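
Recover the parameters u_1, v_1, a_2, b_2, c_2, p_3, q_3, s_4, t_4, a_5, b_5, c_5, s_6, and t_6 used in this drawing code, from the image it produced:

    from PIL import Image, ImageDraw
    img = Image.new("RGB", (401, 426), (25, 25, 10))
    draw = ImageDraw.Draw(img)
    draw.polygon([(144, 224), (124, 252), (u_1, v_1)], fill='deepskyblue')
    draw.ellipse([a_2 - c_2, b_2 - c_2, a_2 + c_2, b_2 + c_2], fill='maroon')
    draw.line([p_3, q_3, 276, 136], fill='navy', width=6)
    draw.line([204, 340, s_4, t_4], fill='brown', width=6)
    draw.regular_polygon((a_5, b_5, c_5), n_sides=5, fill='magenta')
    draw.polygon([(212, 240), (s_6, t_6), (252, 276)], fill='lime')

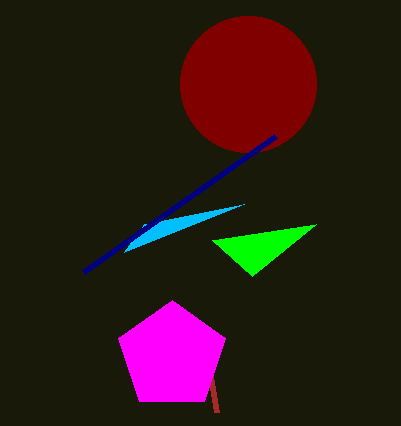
u_1 = 244
v_1 = 204
a_2 = 248
b_2 = 84
c_2 = 68
p_3 = 84
q_3 = 272
s_4 = 216
t_4 = 412
a_5 = 172
b_5 = 356
c_5 = 56
s_6 = 316
t_6 = 224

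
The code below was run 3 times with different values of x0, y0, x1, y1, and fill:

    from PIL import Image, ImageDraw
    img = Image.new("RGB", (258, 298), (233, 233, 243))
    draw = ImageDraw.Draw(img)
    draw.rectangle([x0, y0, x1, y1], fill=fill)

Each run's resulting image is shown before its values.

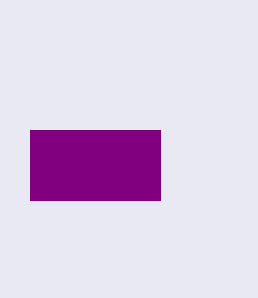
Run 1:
x0 = 30
y0 = 130
x1 = 160
y1 = 200
fill = 'purple'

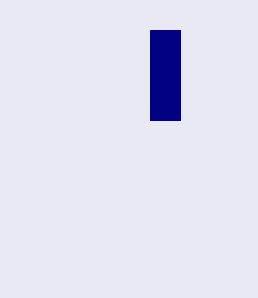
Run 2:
x0 = 150, y0 = 30, x1 = 180, y1 = 120, fill = 'navy'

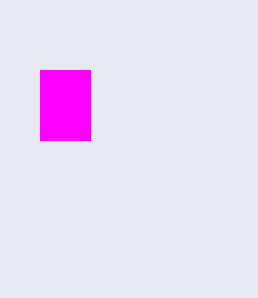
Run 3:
x0 = 40; y0 = 70; x1 = 90; y1 = 140; fill = 'magenta'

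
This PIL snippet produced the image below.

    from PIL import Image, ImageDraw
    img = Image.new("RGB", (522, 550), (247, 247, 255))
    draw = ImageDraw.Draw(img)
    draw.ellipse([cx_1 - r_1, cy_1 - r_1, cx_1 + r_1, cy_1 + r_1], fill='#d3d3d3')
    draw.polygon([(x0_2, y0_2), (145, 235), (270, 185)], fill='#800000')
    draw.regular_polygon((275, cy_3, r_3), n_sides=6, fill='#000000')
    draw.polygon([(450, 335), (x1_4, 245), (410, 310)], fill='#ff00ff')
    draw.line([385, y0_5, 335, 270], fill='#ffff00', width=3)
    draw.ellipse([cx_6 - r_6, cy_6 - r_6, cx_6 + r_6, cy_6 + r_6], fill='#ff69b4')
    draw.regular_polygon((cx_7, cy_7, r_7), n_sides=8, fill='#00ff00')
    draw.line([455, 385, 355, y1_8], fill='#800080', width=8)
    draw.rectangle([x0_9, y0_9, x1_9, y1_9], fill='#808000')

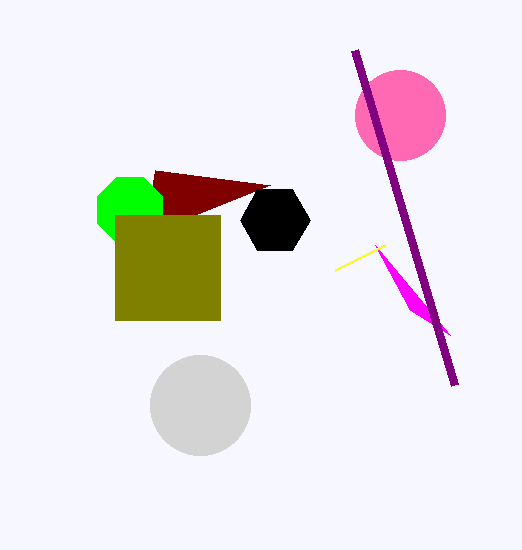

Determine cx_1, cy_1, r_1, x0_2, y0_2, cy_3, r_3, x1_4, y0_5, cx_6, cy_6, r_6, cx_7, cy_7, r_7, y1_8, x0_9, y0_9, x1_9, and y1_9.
cx_1 = 200
cy_1 = 405
r_1 = 50
x0_2 = 155
y0_2 = 170
cy_3 = 220
r_3 = 35
x1_4 = 375
y0_5 = 245
cx_6 = 400
cy_6 = 115
r_6 = 45
cx_7 = 130
cy_7 = 210
r_7 = 35
y1_8 = 50
x0_9 = 115
y0_9 = 215
x1_9 = 220
y1_9 = 320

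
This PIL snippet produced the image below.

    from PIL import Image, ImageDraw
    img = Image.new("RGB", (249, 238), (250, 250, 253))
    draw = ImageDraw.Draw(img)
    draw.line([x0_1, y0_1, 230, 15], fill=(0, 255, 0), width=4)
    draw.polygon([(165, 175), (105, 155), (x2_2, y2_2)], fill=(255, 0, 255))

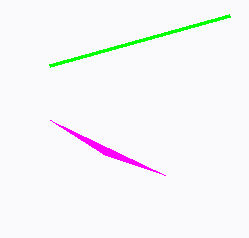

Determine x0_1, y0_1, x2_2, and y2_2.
x0_1 = 50; y0_1 = 65; x2_2 = 50; y2_2 = 120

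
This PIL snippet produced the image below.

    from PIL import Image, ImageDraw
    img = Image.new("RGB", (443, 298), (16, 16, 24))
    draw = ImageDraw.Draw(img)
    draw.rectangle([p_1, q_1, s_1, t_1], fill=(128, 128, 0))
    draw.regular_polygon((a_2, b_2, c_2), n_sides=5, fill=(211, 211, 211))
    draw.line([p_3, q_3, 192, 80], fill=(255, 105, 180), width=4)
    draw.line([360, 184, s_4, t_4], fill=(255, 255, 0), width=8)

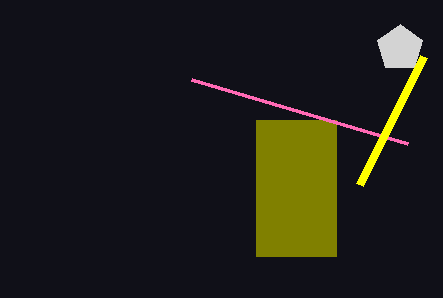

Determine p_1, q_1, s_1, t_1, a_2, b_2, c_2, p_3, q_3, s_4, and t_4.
p_1 = 256; q_1 = 120; s_1 = 336; t_1 = 256; a_2 = 400; b_2 = 48; c_2 = 24; p_3 = 408; q_3 = 144; s_4 = 424; t_4 = 56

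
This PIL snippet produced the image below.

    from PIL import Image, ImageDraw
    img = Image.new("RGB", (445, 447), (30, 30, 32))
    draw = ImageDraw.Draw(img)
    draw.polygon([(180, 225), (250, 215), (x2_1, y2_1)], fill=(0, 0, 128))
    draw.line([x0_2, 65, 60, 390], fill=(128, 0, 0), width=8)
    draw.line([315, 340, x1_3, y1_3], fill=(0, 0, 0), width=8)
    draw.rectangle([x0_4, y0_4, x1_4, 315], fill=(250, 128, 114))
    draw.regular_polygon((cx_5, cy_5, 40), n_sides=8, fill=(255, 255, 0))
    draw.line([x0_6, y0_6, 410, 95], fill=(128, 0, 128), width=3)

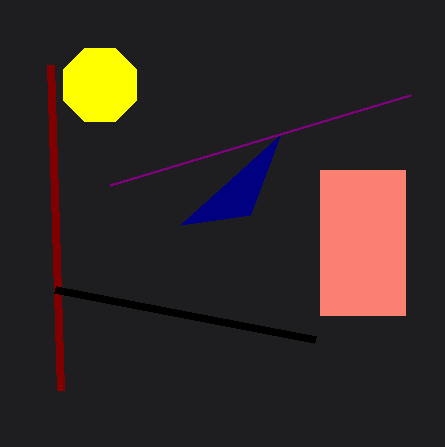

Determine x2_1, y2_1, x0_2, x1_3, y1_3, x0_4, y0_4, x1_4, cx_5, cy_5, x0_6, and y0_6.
x2_1 = 280
y2_1 = 135
x0_2 = 50
x1_3 = 55
y1_3 = 290
x0_4 = 320
y0_4 = 170
x1_4 = 405
cx_5 = 100
cy_5 = 85
x0_6 = 110
y0_6 = 185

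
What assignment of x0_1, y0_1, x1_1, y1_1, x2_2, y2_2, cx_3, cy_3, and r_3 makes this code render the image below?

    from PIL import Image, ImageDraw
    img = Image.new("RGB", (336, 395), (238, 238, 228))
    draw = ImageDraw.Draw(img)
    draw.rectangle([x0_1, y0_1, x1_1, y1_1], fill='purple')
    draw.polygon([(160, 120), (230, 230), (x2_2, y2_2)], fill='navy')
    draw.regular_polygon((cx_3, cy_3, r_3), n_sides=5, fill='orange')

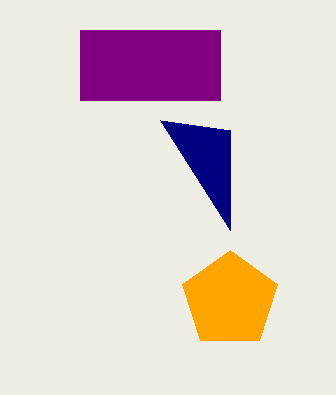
x0_1 = 80
y0_1 = 30
x1_1 = 220
y1_1 = 100
x2_2 = 230
y2_2 = 130
cx_3 = 230
cy_3 = 300
r_3 = 50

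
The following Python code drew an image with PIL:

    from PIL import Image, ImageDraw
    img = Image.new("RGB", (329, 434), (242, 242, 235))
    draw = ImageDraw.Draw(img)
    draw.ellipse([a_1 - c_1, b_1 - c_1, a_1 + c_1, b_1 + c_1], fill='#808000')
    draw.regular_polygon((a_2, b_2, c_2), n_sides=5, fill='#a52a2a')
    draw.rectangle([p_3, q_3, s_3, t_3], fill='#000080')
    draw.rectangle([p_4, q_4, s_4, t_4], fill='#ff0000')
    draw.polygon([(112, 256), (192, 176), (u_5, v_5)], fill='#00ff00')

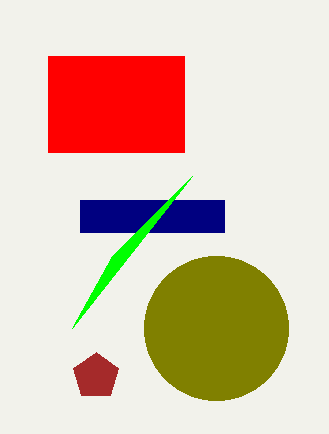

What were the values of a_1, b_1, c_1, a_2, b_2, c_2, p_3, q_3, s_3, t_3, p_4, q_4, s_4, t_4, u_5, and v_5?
a_1 = 216, b_1 = 328, c_1 = 72, a_2 = 96, b_2 = 376, c_2 = 24, p_3 = 80, q_3 = 200, s_3 = 224, t_3 = 232, p_4 = 48, q_4 = 56, s_4 = 184, t_4 = 152, u_5 = 72, v_5 = 328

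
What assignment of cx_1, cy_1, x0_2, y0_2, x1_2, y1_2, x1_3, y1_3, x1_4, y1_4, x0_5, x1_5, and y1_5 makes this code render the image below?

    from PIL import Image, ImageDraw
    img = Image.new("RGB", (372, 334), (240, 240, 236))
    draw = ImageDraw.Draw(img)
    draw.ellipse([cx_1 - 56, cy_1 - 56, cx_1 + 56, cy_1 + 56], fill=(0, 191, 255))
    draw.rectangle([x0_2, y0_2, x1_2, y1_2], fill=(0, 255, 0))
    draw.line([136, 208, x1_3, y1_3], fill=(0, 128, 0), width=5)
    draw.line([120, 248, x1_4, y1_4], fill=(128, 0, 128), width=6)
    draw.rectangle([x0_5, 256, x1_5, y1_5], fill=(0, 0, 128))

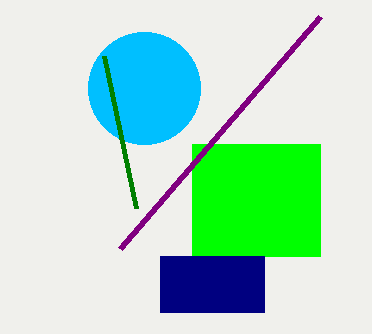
cx_1 = 144
cy_1 = 88
x0_2 = 192
y0_2 = 144
x1_2 = 320
y1_2 = 256
x1_3 = 104
y1_3 = 56
x1_4 = 320
y1_4 = 16
x0_5 = 160
x1_5 = 264
y1_5 = 312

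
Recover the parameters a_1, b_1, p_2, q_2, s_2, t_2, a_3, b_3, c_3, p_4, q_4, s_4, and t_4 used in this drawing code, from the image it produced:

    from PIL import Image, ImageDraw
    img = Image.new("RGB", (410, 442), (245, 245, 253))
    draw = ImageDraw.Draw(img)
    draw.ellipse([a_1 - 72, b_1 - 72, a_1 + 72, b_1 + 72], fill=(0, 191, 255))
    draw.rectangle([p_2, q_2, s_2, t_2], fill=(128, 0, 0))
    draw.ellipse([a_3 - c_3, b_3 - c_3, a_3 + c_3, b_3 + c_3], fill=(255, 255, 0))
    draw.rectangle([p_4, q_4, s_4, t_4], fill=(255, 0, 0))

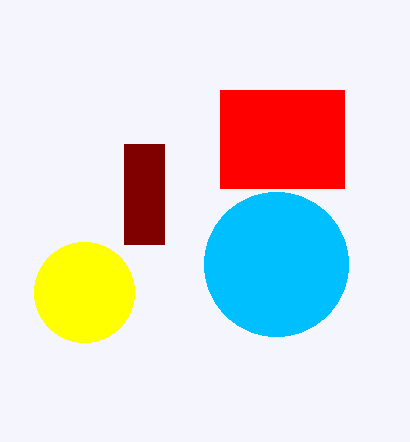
a_1 = 276, b_1 = 264, p_2 = 124, q_2 = 144, s_2 = 164, t_2 = 244, a_3 = 84, b_3 = 292, c_3 = 50, p_4 = 220, q_4 = 90, s_4 = 344, t_4 = 188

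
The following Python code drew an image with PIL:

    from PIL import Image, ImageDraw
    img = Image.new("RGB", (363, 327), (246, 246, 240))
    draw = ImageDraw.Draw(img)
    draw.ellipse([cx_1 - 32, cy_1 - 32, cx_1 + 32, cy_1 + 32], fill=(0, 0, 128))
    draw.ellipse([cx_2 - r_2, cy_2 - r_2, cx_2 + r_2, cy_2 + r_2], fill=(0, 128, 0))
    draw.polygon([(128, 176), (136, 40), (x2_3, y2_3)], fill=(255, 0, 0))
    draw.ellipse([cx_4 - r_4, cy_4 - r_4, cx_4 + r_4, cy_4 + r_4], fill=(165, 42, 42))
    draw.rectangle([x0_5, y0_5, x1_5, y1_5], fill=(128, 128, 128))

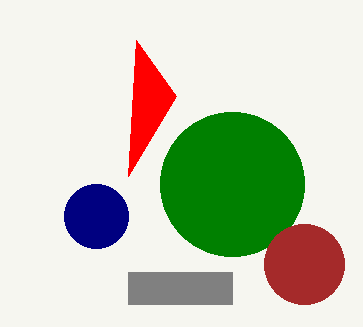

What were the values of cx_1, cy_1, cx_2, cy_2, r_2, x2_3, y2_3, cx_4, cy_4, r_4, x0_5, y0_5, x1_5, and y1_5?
cx_1 = 96; cy_1 = 216; cx_2 = 232; cy_2 = 184; r_2 = 72; x2_3 = 176; y2_3 = 96; cx_4 = 304; cy_4 = 264; r_4 = 40; x0_5 = 128; y0_5 = 272; x1_5 = 232; y1_5 = 304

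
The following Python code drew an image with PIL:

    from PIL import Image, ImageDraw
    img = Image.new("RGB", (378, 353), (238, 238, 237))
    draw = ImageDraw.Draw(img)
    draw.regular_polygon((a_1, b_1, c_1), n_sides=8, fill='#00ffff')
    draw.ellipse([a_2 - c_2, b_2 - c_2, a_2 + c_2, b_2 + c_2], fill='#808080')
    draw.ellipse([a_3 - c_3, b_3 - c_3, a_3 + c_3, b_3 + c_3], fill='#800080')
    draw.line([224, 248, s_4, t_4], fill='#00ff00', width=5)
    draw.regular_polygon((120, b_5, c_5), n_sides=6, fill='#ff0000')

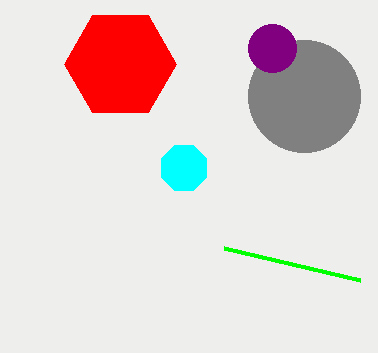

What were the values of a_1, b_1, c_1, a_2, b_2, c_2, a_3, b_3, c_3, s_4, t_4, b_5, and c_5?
a_1 = 184
b_1 = 168
c_1 = 24
a_2 = 304
b_2 = 96
c_2 = 56
a_3 = 272
b_3 = 48
c_3 = 24
s_4 = 360
t_4 = 280
b_5 = 64
c_5 = 56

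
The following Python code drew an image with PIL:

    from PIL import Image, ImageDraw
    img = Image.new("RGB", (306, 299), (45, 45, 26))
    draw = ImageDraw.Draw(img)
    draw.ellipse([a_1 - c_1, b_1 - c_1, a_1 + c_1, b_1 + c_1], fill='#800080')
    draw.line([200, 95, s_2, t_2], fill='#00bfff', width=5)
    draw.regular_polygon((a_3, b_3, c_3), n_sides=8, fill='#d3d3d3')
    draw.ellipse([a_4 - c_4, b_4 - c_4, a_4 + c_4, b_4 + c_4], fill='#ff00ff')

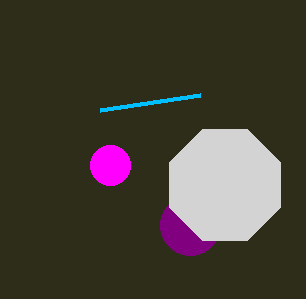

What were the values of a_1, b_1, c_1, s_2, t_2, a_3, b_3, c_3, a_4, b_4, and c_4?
a_1 = 190; b_1 = 225; c_1 = 30; s_2 = 100; t_2 = 110; a_3 = 225; b_3 = 185; c_3 = 60; a_4 = 110; b_4 = 165; c_4 = 20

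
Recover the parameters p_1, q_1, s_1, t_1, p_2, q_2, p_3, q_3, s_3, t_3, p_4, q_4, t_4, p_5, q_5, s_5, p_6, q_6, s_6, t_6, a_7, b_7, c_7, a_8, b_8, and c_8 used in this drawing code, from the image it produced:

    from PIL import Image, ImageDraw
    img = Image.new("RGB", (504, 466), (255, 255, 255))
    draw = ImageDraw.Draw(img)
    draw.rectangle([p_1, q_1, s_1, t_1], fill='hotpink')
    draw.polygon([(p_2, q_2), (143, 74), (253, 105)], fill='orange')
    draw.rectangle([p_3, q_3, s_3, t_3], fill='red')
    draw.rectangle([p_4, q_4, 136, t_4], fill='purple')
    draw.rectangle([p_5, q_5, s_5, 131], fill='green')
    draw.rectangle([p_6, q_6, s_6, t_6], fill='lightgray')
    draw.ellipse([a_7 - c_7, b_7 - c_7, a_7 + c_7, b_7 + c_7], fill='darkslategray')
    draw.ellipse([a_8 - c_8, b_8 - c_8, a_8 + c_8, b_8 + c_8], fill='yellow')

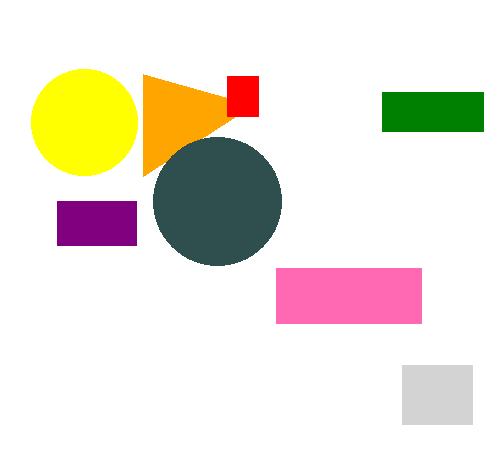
p_1 = 276, q_1 = 268, s_1 = 421, t_1 = 323, p_2 = 143, q_2 = 176, p_3 = 227, q_3 = 76, s_3 = 258, t_3 = 116, p_4 = 57, q_4 = 201, t_4 = 245, p_5 = 382, q_5 = 92, s_5 = 483, p_6 = 402, q_6 = 365, s_6 = 472, t_6 = 424, a_7 = 217, b_7 = 201, c_7 = 64, a_8 = 84, b_8 = 122, c_8 = 53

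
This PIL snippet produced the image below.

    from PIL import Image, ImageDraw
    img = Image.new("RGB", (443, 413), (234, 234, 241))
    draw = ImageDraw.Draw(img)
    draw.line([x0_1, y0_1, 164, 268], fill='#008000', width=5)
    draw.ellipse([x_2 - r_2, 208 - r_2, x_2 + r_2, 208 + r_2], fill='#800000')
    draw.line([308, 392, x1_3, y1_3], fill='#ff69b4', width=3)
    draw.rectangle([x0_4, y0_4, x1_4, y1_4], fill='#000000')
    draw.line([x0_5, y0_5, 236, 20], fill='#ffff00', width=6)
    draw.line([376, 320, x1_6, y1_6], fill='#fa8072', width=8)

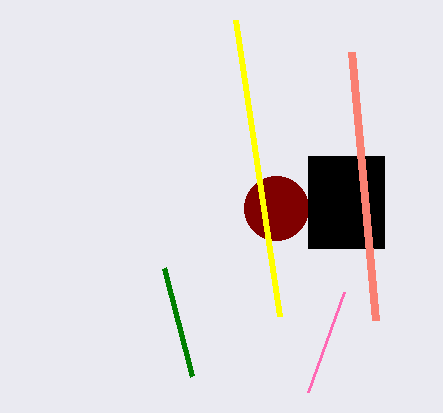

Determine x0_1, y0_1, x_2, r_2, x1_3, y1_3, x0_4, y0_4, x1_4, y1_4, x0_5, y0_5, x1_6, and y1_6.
x0_1 = 192, y0_1 = 376, x_2 = 276, r_2 = 32, x1_3 = 344, y1_3 = 292, x0_4 = 308, y0_4 = 156, x1_4 = 384, y1_4 = 248, x0_5 = 280, y0_5 = 316, x1_6 = 352, y1_6 = 52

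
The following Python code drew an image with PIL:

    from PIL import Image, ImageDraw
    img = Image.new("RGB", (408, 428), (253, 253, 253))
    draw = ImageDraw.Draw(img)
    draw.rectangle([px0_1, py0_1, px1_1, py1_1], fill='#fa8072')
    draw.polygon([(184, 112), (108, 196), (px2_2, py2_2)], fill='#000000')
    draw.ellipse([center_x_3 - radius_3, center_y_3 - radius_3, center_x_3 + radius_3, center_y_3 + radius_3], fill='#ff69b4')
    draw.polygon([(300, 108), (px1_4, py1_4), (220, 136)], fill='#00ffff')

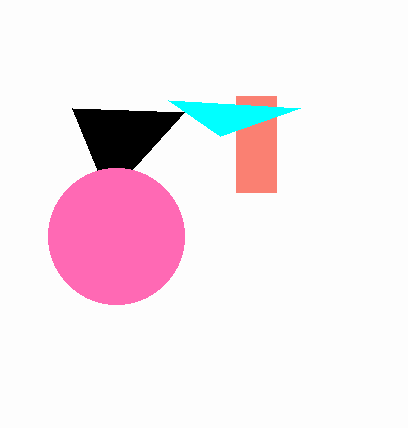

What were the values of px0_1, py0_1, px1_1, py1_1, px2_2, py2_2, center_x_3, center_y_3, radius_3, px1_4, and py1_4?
px0_1 = 236, py0_1 = 96, px1_1 = 276, py1_1 = 192, px2_2 = 72, py2_2 = 108, center_x_3 = 116, center_y_3 = 236, radius_3 = 68, px1_4 = 168, py1_4 = 100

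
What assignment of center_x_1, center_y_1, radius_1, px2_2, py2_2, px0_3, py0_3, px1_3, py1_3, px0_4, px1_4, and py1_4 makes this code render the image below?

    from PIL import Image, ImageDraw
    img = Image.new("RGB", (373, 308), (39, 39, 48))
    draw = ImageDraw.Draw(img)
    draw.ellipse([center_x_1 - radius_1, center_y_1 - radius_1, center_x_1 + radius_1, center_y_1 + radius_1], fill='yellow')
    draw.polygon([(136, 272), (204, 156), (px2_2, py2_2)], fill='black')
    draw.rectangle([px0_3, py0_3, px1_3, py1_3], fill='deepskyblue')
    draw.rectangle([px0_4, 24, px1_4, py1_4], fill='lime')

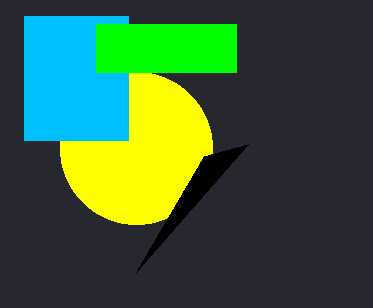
center_x_1 = 136, center_y_1 = 148, radius_1 = 76, px2_2 = 248, py2_2 = 144, px0_3 = 24, py0_3 = 16, px1_3 = 128, py1_3 = 140, px0_4 = 96, px1_4 = 236, py1_4 = 72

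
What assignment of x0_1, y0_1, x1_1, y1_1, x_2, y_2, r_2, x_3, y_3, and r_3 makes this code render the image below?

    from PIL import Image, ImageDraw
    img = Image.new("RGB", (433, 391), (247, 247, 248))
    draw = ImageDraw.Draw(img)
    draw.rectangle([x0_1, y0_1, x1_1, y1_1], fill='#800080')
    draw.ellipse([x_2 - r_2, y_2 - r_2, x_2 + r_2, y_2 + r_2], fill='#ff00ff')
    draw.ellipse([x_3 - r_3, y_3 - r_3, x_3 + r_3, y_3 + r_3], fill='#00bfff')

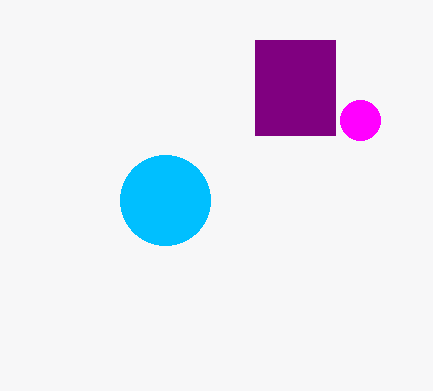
x0_1 = 255, y0_1 = 40, x1_1 = 335, y1_1 = 135, x_2 = 360, y_2 = 120, r_2 = 20, x_3 = 165, y_3 = 200, r_3 = 45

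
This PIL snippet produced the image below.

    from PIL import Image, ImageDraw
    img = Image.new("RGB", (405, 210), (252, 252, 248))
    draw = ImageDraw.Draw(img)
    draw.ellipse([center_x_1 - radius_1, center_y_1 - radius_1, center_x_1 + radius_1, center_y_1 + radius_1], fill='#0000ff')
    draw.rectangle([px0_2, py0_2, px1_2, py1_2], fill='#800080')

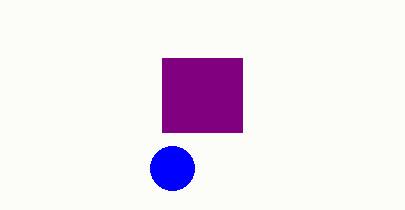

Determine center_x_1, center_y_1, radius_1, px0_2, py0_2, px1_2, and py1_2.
center_x_1 = 172
center_y_1 = 168
radius_1 = 22
px0_2 = 162
py0_2 = 58
px1_2 = 242
py1_2 = 132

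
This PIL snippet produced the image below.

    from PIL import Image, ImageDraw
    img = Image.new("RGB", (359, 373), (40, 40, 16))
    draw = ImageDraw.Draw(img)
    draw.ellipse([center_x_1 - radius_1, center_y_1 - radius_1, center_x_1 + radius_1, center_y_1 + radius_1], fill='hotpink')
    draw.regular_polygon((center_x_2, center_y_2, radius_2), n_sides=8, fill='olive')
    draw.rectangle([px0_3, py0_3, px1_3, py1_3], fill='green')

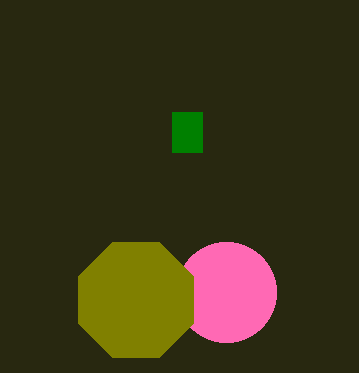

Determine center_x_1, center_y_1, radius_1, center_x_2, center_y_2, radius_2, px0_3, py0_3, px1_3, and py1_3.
center_x_1 = 226, center_y_1 = 292, radius_1 = 50, center_x_2 = 136, center_y_2 = 300, radius_2 = 62, px0_3 = 172, py0_3 = 112, px1_3 = 202, py1_3 = 152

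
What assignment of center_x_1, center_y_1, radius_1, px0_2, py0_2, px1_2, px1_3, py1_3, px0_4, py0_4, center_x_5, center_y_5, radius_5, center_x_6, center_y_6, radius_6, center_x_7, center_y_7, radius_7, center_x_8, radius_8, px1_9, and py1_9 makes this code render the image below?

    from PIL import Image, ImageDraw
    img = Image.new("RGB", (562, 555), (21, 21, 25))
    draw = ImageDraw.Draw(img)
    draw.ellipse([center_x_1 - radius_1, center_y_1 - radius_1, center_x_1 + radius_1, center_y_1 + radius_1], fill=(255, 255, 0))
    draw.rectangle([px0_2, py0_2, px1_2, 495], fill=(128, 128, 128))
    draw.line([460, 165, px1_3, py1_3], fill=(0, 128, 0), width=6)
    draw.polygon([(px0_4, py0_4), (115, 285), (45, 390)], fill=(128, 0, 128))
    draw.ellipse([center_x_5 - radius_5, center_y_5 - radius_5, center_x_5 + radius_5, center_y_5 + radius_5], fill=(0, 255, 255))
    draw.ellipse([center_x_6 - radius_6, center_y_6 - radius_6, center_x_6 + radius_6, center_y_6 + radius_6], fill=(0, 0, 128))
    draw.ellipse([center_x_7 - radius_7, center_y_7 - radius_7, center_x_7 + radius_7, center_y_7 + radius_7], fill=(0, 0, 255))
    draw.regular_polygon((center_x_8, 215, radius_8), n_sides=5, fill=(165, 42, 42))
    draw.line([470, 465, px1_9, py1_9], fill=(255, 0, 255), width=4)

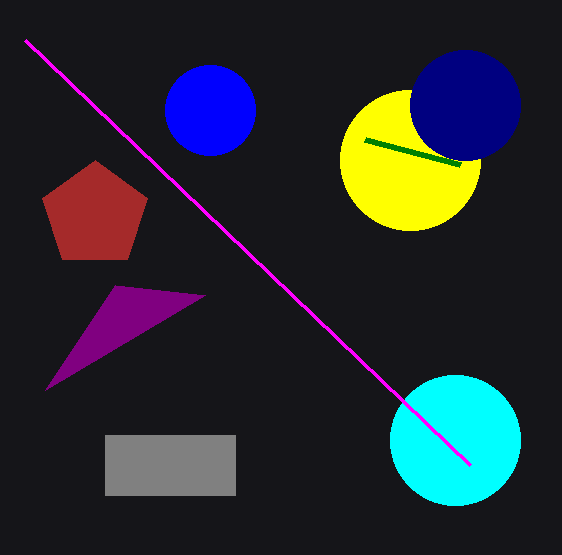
center_x_1 = 410
center_y_1 = 160
radius_1 = 70
px0_2 = 105
py0_2 = 435
px1_2 = 235
px1_3 = 365
py1_3 = 140
px0_4 = 205
py0_4 = 295
center_x_5 = 455
center_y_5 = 440
radius_5 = 65
center_x_6 = 465
center_y_6 = 105
radius_6 = 55
center_x_7 = 210
center_y_7 = 110
radius_7 = 45
center_x_8 = 95
radius_8 = 55
px1_9 = 25
py1_9 = 40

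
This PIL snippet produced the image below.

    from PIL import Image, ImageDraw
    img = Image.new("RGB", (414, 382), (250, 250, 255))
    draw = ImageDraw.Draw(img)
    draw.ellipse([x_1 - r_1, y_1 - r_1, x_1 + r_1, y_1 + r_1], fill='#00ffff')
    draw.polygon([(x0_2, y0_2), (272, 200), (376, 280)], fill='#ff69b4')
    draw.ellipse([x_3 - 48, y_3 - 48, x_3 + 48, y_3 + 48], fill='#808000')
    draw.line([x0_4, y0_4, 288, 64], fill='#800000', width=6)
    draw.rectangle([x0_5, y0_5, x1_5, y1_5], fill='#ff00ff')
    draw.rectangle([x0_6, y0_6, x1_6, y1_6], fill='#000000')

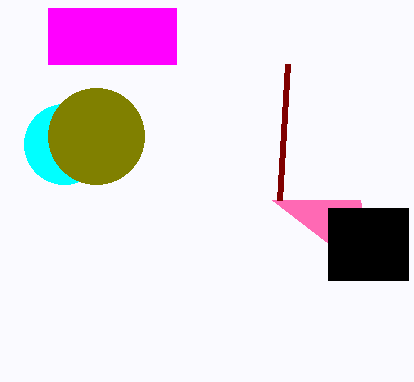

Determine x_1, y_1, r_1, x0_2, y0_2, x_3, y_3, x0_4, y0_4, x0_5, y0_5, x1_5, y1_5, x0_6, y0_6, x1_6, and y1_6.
x_1 = 64; y_1 = 144; r_1 = 40; x0_2 = 360; y0_2 = 200; x_3 = 96; y_3 = 136; x0_4 = 280; y0_4 = 200; x0_5 = 48; y0_5 = 8; x1_5 = 176; y1_5 = 64; x0_6 = 328; y0_6 = 208; x1_6 = 408; y1_6 = 280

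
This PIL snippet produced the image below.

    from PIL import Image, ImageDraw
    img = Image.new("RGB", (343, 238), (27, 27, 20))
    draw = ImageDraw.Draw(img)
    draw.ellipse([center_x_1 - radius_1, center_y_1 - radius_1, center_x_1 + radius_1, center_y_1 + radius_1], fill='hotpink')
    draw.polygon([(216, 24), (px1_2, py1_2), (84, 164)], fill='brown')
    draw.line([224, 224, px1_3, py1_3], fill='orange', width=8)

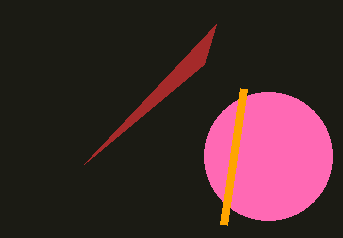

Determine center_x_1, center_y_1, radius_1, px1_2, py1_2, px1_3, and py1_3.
center_x_1 = 268; center_y_1 = 156; radius_1 = 64; px1_2 = 204; py1_2 = 64; px1_3 = 244; py1_3 = 88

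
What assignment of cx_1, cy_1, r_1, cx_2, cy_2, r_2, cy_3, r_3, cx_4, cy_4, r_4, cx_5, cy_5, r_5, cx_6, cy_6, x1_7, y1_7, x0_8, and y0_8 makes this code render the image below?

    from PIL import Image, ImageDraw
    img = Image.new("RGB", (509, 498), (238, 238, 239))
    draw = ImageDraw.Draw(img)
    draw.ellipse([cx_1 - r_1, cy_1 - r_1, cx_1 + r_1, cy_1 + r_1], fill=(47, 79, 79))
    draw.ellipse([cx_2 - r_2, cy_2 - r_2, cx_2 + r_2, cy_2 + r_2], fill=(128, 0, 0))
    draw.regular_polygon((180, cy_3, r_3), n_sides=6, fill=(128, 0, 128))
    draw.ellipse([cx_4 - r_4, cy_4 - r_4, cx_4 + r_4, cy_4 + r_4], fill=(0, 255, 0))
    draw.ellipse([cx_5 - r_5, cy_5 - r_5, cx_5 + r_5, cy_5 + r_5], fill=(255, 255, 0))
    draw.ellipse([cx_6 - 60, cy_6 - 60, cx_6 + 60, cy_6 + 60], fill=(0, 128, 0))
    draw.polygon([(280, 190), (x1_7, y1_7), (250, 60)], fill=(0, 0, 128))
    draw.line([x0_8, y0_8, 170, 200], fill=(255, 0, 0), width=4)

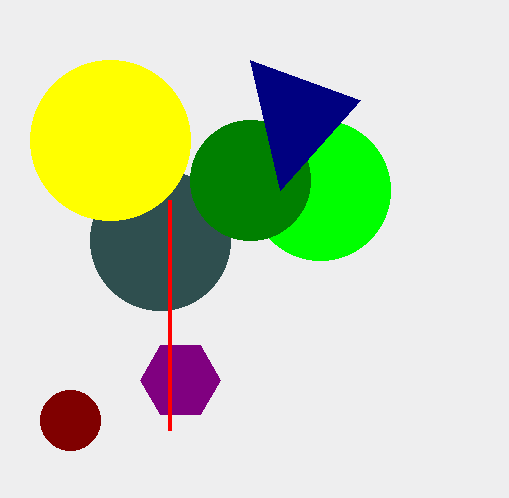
cx_1 = 160
cy_1 = 240
r_1 = 70
cx_2 = 70
cy_2 = 420
r_2 = 30
cy_3 = 380
r_3 = 40
cx_4 = 320
cy_4 = 190
r_4 = 70
cx_5 = 110
cy_5 = 140
r_5 = 80
cx_6 = 250
cy_6 = 180
x1_7 = 360
y1_7 = 100
x0_8 = 170
y0_8 = 430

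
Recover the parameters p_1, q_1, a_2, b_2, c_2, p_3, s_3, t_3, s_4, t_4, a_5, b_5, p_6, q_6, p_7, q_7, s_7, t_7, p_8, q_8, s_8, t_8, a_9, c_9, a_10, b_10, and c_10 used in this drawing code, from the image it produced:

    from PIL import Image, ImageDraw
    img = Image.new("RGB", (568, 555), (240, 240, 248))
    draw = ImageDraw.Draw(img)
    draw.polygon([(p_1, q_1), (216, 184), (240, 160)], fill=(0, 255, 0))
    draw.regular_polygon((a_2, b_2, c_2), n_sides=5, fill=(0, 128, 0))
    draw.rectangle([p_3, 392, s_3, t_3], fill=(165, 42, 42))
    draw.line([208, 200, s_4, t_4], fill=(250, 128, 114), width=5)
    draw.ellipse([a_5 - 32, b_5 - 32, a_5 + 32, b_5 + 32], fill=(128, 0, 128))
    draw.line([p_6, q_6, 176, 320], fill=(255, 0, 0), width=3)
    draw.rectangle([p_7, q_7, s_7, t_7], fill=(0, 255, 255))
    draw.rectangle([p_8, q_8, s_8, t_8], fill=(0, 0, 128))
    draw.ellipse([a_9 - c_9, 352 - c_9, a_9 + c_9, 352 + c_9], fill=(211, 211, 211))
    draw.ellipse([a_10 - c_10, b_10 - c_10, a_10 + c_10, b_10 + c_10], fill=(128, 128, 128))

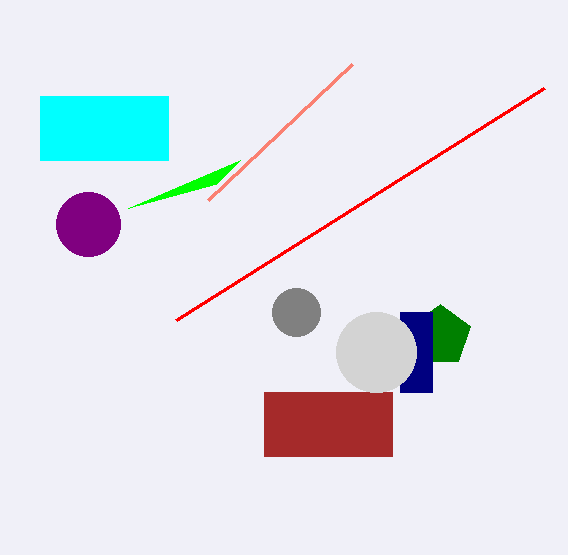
p_1 = 128
q_1 = 208
a_2 = 440
b_2 = 336
c_2 = 32
p_3 = 264
s_3 = 392
t_3 = 456
s_4 = 352
t_4 = 64
a_5 = 88
b_5 = 224
p_6 = 544
q_6 = 88
p_7 = 40
q_7 = 96
s_7 = 168
t_7 = 160
p_8 = 400
q_8 = 312
s_8 = 432
t_8 = 392
a_9 = 376
c_9 = 40
a_10 = 296
b_10 = 312
c_10 = 24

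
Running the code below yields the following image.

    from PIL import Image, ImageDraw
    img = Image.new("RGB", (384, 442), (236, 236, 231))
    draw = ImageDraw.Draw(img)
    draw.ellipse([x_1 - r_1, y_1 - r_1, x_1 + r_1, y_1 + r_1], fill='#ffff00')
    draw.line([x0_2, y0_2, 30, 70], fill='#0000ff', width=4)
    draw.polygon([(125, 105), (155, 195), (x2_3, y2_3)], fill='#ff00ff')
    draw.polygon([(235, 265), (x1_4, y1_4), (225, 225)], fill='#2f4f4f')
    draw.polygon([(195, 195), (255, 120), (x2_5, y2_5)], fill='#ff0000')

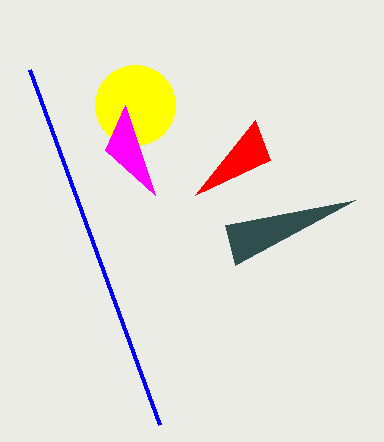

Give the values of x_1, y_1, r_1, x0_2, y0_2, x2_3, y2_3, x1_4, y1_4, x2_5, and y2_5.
x_1 = 135, y_1 = 105, r_1 = 40, x0_2 = 160, y0_2 = 425, x2_3 = 105, y2_3 = 150, x1_4 = 355, y1_4 = 200, x2_5 = 270, y2_5 = 160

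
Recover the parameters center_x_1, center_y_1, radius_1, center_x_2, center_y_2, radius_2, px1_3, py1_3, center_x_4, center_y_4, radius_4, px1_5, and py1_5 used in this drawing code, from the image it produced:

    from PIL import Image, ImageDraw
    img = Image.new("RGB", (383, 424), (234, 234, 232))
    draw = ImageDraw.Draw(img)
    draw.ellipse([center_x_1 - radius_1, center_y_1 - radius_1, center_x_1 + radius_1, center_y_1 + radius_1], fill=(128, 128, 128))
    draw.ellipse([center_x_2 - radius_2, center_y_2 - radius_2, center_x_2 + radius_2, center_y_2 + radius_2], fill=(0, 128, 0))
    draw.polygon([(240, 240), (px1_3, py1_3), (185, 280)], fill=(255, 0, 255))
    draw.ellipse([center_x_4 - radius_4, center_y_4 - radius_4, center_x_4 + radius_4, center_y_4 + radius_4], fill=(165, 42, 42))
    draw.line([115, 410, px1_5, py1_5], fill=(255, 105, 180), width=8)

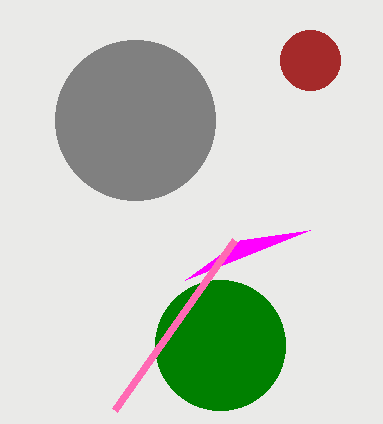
center_x_1 = 135
center_y_1 = 120
radius_1 = 80
center_x_2 = 220
center_y_2 = 345
radius_2 = 65
px1_3 = 310
py1_3 = 230
center_x_4 = 310
center_y_4 = 60
radius_4 = 30
px1_5 = 235
py1_5 = 240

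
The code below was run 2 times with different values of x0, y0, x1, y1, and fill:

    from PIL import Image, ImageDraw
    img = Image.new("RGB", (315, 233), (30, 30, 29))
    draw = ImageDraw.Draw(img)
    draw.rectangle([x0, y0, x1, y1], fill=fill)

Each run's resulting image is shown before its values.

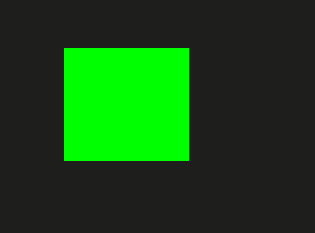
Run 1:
x0 = 64
y0 = 48
x1 = 188
y1 = 160
fill = 'lime'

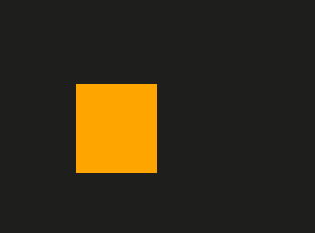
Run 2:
x0 = 76; y0 = 84; x1 = 156; y1 = 172; fill = 'orange'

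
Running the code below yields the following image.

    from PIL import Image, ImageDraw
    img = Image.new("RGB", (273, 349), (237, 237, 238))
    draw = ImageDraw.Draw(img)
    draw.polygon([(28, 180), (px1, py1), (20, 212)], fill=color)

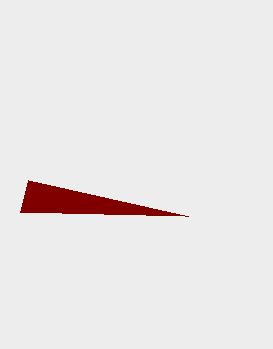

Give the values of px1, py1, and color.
px1 = 188, py1 = 216, color = 'maroon'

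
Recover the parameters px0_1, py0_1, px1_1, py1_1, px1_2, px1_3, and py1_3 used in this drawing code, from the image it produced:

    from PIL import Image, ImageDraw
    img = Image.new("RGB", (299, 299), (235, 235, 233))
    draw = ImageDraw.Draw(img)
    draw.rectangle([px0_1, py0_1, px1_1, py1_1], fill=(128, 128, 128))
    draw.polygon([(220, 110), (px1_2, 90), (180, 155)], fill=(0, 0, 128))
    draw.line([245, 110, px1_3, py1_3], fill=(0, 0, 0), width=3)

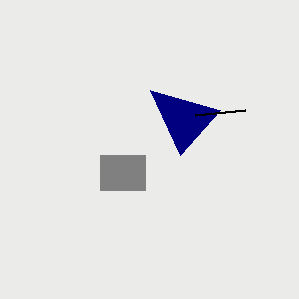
px0_1 = 100, py0_1 = 155, px1_1 = 145, py1_1 = 190, px1_2 = 150, px1_3 = 195, py1_3 = 115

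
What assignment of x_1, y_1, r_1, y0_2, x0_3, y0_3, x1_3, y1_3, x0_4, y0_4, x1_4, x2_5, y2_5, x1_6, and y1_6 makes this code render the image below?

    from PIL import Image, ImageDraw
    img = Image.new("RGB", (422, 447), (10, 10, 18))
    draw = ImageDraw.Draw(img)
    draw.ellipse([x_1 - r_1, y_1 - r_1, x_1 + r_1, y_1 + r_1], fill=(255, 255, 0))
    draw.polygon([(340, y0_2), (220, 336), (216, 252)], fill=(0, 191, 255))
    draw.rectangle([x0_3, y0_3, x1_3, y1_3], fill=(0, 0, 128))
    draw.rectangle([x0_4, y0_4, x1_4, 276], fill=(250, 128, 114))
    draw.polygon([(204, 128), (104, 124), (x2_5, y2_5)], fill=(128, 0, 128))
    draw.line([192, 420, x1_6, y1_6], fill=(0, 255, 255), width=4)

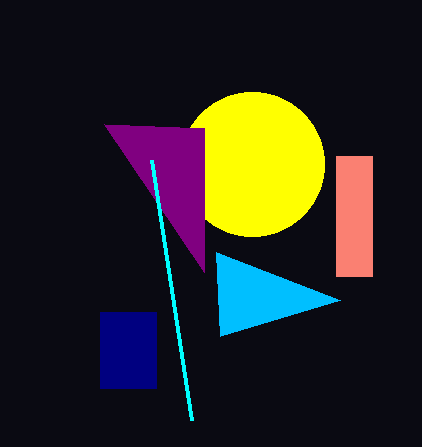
x_1 = 252, y_1 = 164, r_1 = 72, y0_2 = 300, x0_3 = 100, y0_3 = 312, x1_3 = 156, y1_3 = 388, x0_4 = 336, y0_4 = 156, x1_4 = 372, x2_5 = 204, y2_5 = 272, x1_6 = 152, y1_6 = 160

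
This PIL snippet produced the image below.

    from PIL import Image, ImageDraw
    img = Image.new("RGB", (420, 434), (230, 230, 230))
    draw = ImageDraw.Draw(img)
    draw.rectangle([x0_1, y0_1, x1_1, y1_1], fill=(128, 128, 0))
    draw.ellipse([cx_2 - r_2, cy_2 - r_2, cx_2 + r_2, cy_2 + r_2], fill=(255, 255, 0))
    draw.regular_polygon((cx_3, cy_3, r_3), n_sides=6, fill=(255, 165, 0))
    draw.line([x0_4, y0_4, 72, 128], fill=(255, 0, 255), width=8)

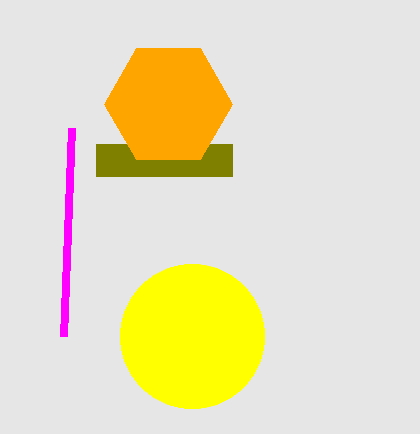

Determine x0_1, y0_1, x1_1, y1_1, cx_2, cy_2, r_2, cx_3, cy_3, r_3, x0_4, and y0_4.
x0_1 = 96, y0_1 = 144, x1_1 = 232, y1_1 = 176, cx_2 = 192, cy_2 = 336, r_2 = 72, cx_3 = 168, cy_3 = 104, r_3 = 64, x0_4 = 64, y0_4 = 336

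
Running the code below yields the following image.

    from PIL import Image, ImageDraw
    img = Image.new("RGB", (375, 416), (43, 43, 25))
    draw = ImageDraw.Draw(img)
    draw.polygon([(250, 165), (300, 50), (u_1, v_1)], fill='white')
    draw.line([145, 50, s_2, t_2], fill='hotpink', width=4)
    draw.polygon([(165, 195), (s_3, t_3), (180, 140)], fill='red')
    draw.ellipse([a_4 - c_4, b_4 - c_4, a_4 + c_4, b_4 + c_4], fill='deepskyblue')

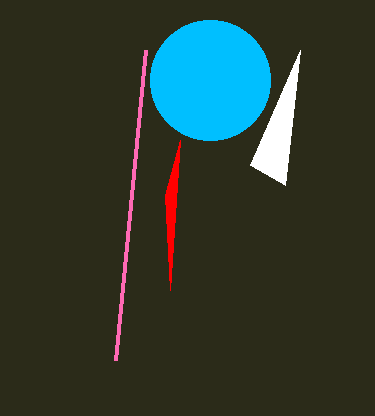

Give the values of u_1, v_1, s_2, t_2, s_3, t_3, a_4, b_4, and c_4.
u_1 = 285, v_1 = 185, s_2 = 115, t_2 = 360, s_3 = 170, t_3 = 290, a_4 = 210, b_4 = 80, c_4 = 60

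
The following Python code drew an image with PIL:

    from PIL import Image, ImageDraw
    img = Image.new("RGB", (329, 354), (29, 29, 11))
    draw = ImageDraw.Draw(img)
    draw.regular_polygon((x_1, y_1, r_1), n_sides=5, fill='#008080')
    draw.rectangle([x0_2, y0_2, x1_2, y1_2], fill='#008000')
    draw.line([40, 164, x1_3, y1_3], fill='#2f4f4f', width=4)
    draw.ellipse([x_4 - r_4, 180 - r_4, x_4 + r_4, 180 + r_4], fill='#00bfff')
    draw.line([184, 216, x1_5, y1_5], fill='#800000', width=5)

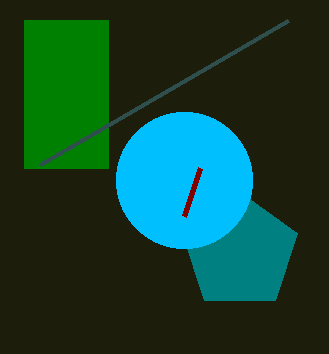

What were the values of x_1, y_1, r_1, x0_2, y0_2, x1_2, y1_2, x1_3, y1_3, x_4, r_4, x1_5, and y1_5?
x_1 = 240, y_1 = 252, r_1 = 60, x0_2 = 24, y0_2 = 20, x1_2 = 108, y1_2 = 168, x1_3 = 288, y1_3 = 20, x_4 = 184, r_4 = 68, x1_5 = 200, y1_5 = 168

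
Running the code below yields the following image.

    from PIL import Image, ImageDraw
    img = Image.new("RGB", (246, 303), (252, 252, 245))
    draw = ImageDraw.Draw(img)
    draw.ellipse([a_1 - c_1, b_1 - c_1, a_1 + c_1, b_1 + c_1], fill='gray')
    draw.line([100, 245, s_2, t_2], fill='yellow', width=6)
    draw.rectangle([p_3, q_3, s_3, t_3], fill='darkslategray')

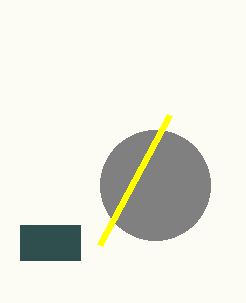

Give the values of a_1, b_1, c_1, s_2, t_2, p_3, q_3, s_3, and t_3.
a_1 = 155
b_1 = 185
c_1 = 55
s_2 = 170
t_2 = 115
p_3 = 20
q_3 = 225
s_3 = 80
t_3 = 260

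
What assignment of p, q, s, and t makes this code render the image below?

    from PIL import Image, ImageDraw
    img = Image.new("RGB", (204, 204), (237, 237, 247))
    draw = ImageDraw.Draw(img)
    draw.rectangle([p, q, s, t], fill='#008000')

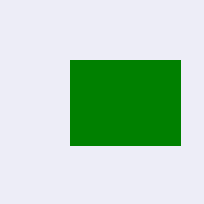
p = 70
q = 60
s = 180
t = 145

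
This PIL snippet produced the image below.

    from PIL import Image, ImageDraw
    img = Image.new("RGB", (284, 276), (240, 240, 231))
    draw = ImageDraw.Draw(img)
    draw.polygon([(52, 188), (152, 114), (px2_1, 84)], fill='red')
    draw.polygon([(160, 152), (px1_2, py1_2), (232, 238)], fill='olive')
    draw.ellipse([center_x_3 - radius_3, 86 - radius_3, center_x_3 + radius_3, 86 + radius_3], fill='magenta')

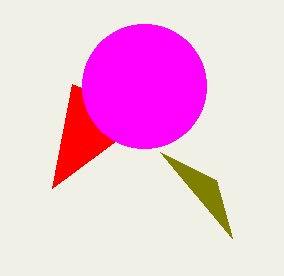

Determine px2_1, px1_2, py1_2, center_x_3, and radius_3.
px2_1 = 72; px1_2 = 216; py1_2 = 180; center_x_3 = 144; radius_3 = 62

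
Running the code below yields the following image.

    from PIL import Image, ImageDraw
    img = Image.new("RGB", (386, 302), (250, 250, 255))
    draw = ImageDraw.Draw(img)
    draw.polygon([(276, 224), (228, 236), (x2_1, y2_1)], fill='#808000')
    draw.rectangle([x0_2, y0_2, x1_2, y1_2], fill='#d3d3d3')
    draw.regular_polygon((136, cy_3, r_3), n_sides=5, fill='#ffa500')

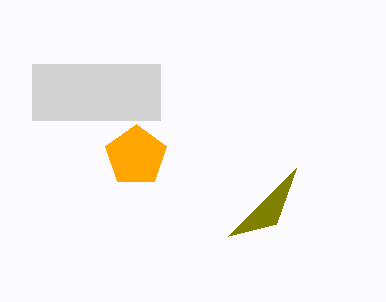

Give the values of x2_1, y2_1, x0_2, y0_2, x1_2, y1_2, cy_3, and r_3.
x2_1 = 296, y2_1 = 168, x0_2 = 32, y0_2 = 64, x1_2 = 160, y1_2 = 120, cy_3 = 156, r_3 = 32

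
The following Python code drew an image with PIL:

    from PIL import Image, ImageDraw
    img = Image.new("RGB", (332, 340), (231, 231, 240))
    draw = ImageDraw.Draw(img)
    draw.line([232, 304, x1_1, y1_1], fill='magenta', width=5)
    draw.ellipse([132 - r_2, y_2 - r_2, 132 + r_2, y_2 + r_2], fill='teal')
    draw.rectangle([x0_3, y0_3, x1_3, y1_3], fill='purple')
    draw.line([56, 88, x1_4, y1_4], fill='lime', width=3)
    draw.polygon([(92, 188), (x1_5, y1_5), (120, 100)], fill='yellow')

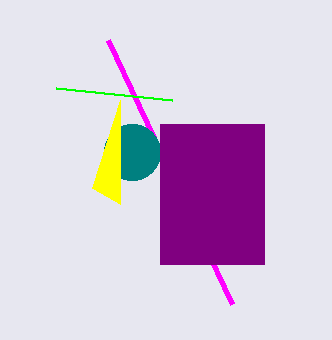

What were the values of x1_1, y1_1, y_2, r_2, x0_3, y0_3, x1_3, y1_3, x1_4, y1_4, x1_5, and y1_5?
x1_1 = 108
y1_1 = 40
y_2 = 152
r_2 = 28
x0_3 = 160
y0_3 = 124
x1_3 = 264
y1_3 = 264
x1_4 = 172
y1_4 = 100
x1_5 = 120
y1_5 = 204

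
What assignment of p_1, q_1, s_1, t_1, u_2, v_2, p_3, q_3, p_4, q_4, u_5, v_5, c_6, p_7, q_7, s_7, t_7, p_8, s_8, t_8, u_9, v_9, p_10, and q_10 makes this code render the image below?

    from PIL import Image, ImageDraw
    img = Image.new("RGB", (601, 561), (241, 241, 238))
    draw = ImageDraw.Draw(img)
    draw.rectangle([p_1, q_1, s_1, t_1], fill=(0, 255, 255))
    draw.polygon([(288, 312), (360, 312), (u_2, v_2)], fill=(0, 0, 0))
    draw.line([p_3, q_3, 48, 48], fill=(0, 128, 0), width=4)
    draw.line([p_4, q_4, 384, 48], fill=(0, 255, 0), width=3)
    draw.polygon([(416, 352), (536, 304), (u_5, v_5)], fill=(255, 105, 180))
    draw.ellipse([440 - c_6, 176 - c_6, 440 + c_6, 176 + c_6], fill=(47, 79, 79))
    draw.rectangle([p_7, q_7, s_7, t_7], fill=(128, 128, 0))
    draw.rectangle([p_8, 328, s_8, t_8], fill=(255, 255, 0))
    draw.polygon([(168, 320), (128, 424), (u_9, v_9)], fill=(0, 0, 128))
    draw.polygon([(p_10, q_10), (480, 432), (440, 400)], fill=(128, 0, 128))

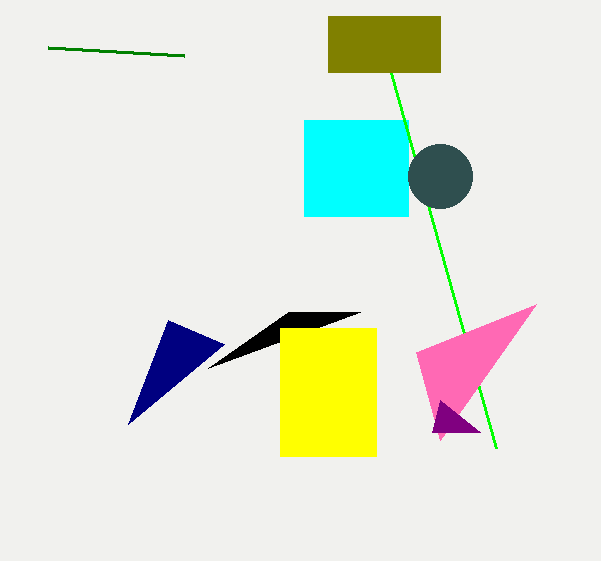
p_1 = 304
q_1 = 120
s_1 = 408
t_1 = 216
u_2 = 208
v_2 = 368
p_3 = 184
q_3 = 56
p_4 = 496
q_4 = 448
u_5 = 440
v_5 = 440
c_6 = 32
p_7 = 328
q_7 = 16
s_7 = 440
t_7 = 72
p_8 = 280
s_8 = 376
t_8 = 456
u_9 = 224
v_9 = 344
p_10 = 432
q_10 = 432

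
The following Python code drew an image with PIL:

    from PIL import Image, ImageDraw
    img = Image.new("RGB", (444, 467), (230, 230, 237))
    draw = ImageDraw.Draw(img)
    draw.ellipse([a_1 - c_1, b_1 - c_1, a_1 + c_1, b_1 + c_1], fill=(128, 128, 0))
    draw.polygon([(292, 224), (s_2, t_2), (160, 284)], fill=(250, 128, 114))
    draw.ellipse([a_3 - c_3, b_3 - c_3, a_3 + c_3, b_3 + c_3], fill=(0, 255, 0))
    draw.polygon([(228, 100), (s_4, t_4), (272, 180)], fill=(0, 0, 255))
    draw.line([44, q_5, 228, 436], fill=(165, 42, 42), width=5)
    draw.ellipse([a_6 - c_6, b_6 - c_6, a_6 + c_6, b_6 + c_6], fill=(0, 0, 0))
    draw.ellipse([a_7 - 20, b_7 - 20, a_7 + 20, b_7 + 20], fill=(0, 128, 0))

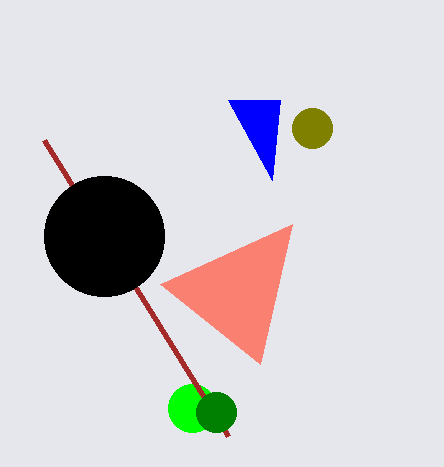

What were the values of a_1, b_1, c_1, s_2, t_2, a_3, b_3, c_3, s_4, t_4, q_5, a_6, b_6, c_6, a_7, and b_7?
a_1 = 312
b_1 = 128
c_1 = 20
s_2 = 260
t_2 = 364
a_3 = 192
b_3 = 408
c_3 = 24
s_4 = 280
t_4 = 100
q_5 = 140
a_6 = 104
b_6 = 236
c_6 = 60
a_7 = 216
b_7 = 412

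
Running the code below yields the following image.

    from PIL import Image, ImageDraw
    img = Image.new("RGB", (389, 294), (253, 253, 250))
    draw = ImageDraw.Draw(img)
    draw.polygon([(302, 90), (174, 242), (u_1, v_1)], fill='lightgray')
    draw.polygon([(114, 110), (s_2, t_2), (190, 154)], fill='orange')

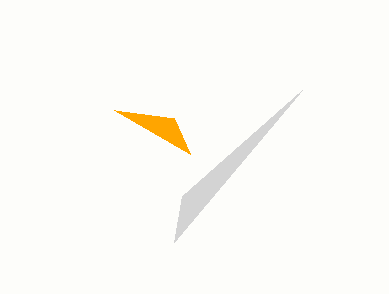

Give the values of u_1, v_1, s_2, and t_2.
u_1 = 182
v_1 = 196
s_2 = 174
t_2 = 118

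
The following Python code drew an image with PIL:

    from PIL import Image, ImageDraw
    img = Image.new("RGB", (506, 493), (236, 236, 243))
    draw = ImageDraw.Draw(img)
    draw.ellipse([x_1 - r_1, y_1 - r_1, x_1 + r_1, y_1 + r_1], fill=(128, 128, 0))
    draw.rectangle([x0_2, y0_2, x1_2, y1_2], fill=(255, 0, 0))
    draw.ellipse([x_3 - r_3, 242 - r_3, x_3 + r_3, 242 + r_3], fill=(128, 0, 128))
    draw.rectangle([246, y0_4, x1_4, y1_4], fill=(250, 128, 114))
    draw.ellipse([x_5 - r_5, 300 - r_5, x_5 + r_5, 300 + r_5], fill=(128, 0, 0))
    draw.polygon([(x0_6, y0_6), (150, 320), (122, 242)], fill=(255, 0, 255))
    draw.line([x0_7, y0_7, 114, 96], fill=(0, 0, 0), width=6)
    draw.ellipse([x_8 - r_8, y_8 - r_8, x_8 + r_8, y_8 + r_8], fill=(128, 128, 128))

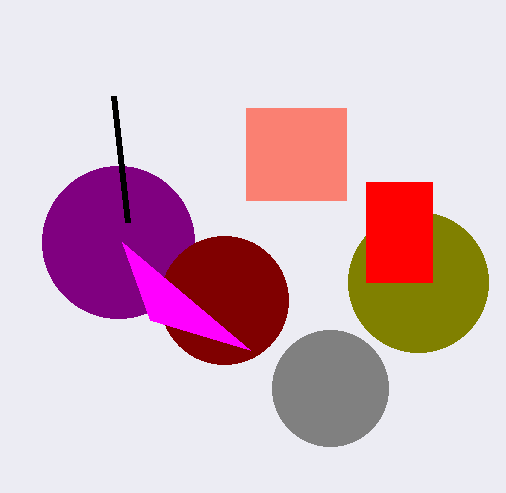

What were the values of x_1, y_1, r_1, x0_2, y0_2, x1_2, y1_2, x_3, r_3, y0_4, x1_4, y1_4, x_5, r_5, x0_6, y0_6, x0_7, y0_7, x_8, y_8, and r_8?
x_1 = 418
y_1 = 282
r_1 = 70
x0_2 = 366
y0_2 = 182
x1_2 = 432
y1_2 = 282
x_3 = 118
r_3 = 76
y0_4 = 108
x1_4 = 346
y1_4 = 200
x_5 = 224
r_5 = 64
x0_6 = 250
y0_6 = 350
x0_7 = 128
y0_7 = 222
x_8 = 330
y_8 = 388
r_8 = 58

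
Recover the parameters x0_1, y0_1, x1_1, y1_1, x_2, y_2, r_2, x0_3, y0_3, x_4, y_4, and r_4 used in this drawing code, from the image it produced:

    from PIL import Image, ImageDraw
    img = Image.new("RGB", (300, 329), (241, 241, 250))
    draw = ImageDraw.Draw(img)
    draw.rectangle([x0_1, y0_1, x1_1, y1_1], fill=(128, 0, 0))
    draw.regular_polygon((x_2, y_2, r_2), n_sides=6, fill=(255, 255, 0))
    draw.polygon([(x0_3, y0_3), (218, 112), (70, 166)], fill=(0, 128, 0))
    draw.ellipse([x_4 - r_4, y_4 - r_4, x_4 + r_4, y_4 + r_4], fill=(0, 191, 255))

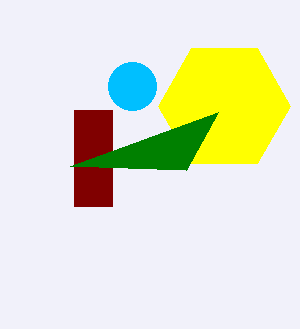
x0_1 = 74; y0_1 = 110; x1_1 = 112; y1_1 = 206; x_2 = 224; y_2 = 106; r_2 = 66; x0_3 = 186; y0_3 = 170; x_4 = 132; y_4 = 86; r_4 = 24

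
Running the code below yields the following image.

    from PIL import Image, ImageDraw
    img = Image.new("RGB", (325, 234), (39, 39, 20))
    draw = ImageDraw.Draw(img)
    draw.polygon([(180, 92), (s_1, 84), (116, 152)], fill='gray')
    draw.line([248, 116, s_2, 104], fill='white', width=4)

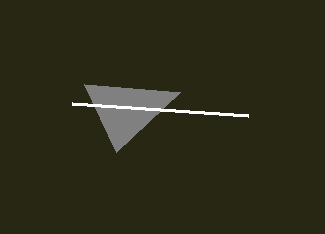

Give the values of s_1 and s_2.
s_1 = 84, s_2 = 72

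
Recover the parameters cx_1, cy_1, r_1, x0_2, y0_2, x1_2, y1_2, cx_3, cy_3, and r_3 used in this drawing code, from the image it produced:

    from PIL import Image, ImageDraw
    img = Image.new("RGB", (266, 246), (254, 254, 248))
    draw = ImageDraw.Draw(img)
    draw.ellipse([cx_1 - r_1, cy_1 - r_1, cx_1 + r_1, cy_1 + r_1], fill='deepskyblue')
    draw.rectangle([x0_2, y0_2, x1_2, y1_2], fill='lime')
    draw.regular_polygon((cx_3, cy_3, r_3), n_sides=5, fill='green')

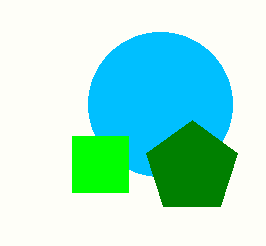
cx_1 = 160; cy_1 = 104; r_1 = 72; x0_2 = 72; y0_2 = 136; x1_2 = 128; y1_2 = 192; cx_3 = 192; cy_3 = 168; r_3 = 48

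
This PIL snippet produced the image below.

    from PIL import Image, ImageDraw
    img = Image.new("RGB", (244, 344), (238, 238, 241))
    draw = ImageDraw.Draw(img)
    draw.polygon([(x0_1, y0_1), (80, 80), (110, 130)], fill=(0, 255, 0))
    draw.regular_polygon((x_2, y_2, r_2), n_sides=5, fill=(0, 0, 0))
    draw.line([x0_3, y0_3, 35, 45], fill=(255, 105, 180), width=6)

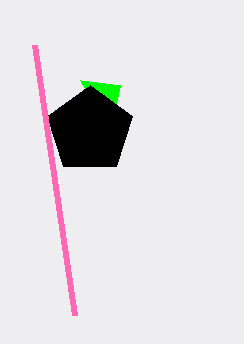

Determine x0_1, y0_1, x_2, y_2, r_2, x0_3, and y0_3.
x0_1 = 120, y0_1 = 85, x_2 = 90, y_2 = 130, r_2 = 45, x0_3 = 75, y0_3 = 315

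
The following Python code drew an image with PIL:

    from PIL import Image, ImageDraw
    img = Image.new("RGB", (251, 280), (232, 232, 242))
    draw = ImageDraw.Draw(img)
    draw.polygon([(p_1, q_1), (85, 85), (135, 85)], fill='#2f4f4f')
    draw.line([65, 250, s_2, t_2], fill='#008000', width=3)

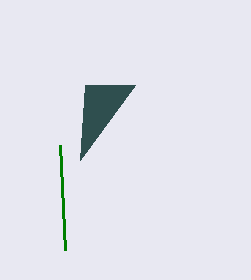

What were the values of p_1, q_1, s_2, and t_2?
p_1 = 80, q_1 = 160, s_2 = 60, t_2 = 145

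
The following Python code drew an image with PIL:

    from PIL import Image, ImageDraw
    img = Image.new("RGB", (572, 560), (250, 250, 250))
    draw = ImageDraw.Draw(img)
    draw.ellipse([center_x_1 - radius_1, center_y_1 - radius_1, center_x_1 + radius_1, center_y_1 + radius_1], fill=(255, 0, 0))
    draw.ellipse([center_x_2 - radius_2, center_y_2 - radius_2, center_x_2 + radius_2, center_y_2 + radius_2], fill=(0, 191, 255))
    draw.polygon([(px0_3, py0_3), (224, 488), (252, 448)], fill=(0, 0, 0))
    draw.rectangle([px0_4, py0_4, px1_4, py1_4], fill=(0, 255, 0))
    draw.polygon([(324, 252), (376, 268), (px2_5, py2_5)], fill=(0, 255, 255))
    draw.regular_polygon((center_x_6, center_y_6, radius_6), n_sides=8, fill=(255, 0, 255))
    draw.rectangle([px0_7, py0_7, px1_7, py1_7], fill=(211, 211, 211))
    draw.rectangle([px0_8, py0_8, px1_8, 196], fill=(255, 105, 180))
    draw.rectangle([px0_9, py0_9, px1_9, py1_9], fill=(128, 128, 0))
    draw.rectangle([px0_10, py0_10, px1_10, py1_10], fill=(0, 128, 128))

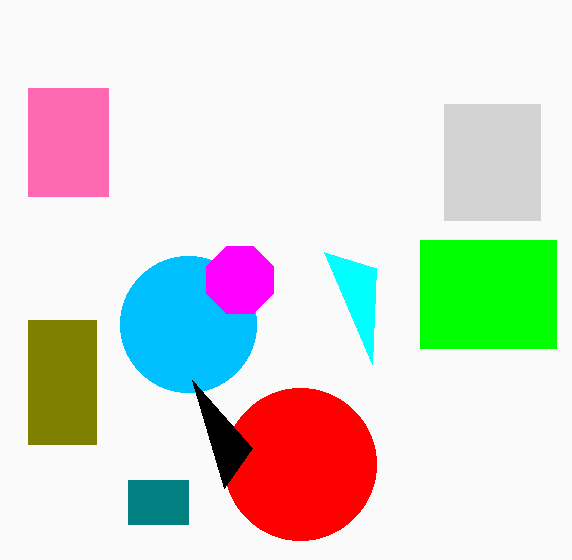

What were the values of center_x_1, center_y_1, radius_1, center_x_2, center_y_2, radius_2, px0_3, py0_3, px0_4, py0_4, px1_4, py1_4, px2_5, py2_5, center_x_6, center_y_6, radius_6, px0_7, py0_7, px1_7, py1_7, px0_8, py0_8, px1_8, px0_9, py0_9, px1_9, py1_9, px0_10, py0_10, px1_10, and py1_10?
center_x_1 = 300; center_y_1 = 464; radius_1 = 76; center_x_2 = 188; center_y_2 = 324; radius_2 = 68; px0_3 = 192; py0_3 = 380; px0_4 = 420; py0_4 = 240; px1_4 = 556; py1_4 = 348; px2_5 = 372; py2_5 = 364; center_x_6 = 240; center_y_6 = 280; radius_6 = 36; px0_7 = 444; py0_7 = 104; px1_7 = 540; py1_7 = 220; px0_8 = 28; py0_8 = 88; px1_8 = 108; px0_9 = 28; py0_9 = 320; px1_9 = 96; py1_9 = 444; px0_10 = 128; py0_10 = 480; px1_10 = 188; py1_10 = 524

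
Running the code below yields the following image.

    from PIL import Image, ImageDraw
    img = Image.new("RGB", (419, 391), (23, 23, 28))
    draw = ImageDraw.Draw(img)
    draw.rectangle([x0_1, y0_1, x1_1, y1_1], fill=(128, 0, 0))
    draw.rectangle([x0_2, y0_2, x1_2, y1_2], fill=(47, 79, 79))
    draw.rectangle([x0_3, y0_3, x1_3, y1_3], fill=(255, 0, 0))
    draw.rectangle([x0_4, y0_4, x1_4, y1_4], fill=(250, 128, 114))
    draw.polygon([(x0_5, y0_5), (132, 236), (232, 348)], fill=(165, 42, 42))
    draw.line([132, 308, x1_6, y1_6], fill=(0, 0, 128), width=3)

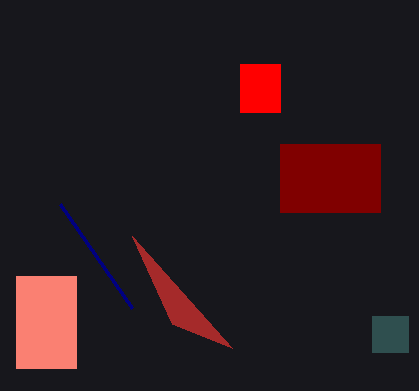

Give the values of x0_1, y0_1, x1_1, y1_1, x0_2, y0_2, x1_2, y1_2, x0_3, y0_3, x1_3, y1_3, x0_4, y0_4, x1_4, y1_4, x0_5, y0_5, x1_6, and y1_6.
x0_1 = 280; y0_1 = 144; x1_1 = 380; y1_1 = 212; x0_2 = 372; y0_2 = 316; x1_2 = 408; y1_2 = 352; x0_3 = 240; y0_3 = 64; x1_3 = 280; y1_3 = 112; x0_4 = 16; y0_4 = 276; x1_4 = 76; y1_4 = 368; x0_5 = 172; y0_5 = 324; x1_6 = 60; y1_6 = 204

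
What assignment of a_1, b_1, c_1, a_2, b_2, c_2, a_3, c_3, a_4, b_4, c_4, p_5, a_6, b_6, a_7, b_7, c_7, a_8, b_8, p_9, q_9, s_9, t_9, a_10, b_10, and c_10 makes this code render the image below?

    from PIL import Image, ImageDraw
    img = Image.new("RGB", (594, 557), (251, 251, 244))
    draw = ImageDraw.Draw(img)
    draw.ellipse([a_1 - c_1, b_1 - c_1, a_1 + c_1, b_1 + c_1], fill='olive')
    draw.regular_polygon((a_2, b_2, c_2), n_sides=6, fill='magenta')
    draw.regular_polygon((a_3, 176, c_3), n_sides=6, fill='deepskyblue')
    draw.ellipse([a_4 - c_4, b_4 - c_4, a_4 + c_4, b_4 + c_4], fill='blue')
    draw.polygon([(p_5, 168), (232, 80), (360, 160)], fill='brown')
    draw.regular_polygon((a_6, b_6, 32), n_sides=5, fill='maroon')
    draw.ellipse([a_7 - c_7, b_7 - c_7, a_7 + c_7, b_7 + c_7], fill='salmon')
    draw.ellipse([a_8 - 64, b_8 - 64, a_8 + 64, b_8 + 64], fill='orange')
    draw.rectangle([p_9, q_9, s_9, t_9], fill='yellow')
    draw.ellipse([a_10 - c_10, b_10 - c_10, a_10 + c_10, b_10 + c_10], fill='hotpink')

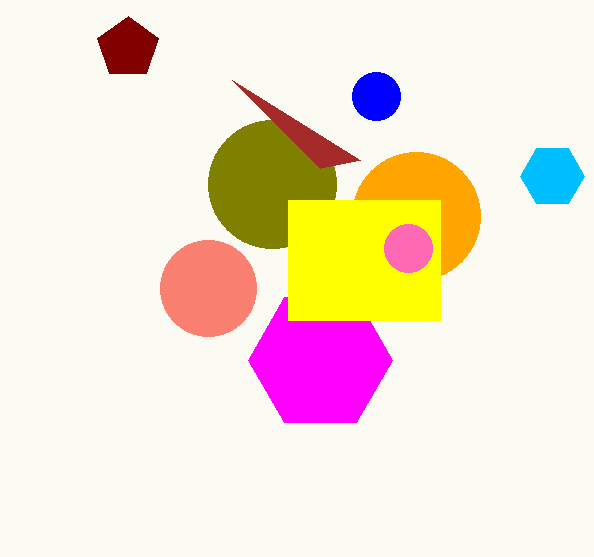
a_1 = 272
b_1 = 184
c_1 = 64
a_2 = 320
b_2 = 360
c_2 = 72
a_3 = 552
c_3 = 32
a_4 = 376
b_4 = 96
c_4 = 24
p_5 = 320
a_6 = 128
b_6 = 48
a_7 = 208
b_7 = 288
c_7 = 48
a_8 = 416
b_8 = 216
p_9 = 288
q_9 = 200
s_9 = 440
t_9 = 320
a_10 = 408
b_10 = 248
c_10 = 24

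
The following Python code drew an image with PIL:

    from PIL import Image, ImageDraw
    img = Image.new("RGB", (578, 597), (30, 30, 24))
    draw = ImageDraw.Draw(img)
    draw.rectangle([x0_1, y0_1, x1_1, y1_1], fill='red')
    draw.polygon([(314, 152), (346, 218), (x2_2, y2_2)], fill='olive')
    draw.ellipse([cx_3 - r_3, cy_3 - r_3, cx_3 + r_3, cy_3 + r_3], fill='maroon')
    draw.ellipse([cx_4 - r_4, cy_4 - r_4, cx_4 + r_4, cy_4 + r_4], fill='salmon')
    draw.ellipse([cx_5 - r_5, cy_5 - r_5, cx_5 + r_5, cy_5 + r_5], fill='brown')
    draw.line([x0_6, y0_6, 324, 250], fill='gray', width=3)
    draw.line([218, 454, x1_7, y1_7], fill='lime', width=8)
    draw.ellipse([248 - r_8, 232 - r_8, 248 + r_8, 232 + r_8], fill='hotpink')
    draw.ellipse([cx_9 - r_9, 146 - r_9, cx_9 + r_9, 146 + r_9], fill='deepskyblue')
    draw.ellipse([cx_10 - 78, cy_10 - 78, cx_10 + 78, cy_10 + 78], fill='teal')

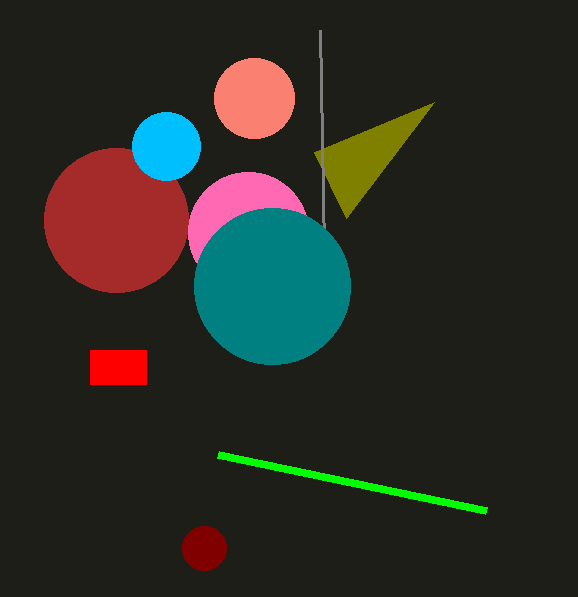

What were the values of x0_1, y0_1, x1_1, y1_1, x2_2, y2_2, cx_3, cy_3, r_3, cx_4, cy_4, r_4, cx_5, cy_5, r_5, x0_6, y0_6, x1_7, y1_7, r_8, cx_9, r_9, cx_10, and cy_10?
x0_1 = 90
y0_1 = 350
x1_1 = 146
y1_1 = 384
x2_2 = 434
y2_2 = 102
cx_3 = 204
cy_3 = 548
r_3 = 22
cx_4 = 254
cy_4 = 98
r_4 = 40
cx_5 = 116
cy_5 = 220
r_5 = 72
x0_6 = 320
y0_6 = 30
x1_7 = 486
y1_7 = 510
r_8 = 60
cx_9 = 166
r_9 = 34
cx_10 = 272
cy_10 = 286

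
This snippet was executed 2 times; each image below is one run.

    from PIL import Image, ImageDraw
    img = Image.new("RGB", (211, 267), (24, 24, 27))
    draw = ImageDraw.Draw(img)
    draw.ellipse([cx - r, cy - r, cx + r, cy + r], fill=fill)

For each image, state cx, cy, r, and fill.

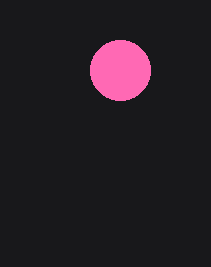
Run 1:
cx = 120
cy = 70
r = 30
fill = 'hotpink'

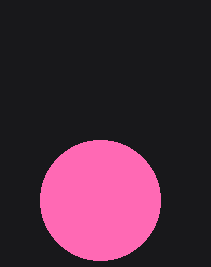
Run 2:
cx = 100; cy = 200; r = 60; fill = 'hotpink'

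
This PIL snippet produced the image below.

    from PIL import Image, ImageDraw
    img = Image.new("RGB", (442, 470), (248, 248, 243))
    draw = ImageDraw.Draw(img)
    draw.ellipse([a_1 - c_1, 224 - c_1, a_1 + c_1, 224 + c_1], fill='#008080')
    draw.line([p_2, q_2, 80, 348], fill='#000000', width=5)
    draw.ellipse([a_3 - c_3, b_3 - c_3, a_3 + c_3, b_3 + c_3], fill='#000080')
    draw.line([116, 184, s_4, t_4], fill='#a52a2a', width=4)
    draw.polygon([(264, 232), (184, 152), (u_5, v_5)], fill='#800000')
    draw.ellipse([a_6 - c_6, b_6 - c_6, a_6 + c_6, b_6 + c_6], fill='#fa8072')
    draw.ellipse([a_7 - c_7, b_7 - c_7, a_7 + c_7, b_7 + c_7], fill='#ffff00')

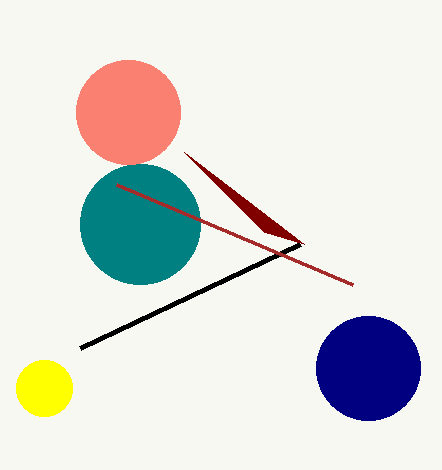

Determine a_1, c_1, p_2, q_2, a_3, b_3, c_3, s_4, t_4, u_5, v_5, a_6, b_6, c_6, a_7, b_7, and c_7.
a_1 = 140
c_1 = 60
p_2 = 300
q_2 = 244
a_3 = 368
b_3 = 368
c_3 = 52
s_4 = 352
t_4 = 284
u_5 = 304
v_5 = 244
a_6 = 128
b_6 = 112
c_6 = 52
a_7 = 44
b_7 = 388
c_7 = 28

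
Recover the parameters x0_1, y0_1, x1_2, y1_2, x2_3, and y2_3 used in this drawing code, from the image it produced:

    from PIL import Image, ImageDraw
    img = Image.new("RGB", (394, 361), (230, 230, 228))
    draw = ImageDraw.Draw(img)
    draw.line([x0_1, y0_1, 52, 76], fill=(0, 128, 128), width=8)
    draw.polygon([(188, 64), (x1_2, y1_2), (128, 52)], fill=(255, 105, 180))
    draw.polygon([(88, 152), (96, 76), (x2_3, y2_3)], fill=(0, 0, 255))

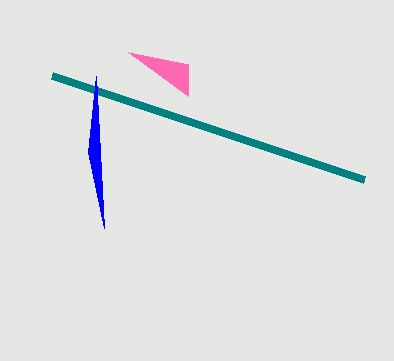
x0_1 = 364; y0_1 = 180; x1_2 = 188; y1_2 = 96; x2_3 = 104; y2_3 = 228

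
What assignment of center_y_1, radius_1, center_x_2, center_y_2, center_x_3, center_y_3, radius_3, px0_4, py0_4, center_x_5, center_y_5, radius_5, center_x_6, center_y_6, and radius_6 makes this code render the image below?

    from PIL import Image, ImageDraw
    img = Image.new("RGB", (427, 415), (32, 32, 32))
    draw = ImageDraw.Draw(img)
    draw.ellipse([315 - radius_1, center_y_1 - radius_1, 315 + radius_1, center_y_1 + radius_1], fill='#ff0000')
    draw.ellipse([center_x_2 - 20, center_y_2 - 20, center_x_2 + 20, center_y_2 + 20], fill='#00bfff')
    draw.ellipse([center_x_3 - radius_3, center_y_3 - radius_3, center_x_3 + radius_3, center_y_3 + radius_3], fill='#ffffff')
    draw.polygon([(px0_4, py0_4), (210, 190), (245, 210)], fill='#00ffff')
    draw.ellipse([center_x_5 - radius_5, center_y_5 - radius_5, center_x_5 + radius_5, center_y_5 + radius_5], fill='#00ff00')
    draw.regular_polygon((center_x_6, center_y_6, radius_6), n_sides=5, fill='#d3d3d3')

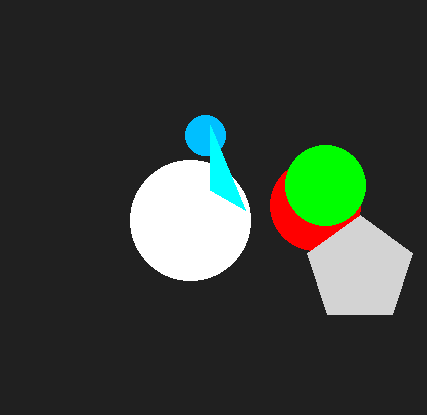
center_y_1 = 205; radius_1 = 45; center_x_2 = 205; center_y_2 = 135; center_x_3 = 190; center_y_3 = 220; radius_3 = 60; px0_4 = 210; py0_4 = 125; center_x_5 = 325; center_y_5 = 185; radius_5 = 40; center_x_6 = 360; center_y_6 = 270; radius_6 = 55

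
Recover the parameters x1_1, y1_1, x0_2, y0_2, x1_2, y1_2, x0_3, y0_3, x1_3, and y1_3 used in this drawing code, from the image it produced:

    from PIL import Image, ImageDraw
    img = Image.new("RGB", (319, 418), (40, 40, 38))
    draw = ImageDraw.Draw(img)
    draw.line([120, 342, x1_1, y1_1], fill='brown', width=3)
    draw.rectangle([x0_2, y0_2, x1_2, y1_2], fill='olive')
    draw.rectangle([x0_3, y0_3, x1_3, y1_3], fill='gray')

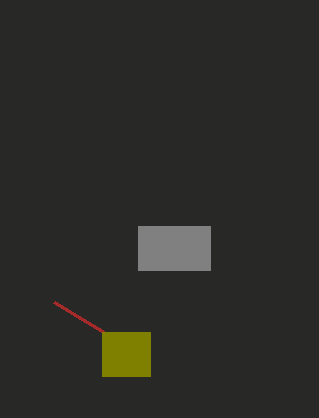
x1_1 = 54
y1_1 = 302
x0_2 = 102
y0_2 = 332
x1_2 = 150
y1_2 = 376
x0_3 = 138
y0_3 = 226
x1_3 = 210
y1_3 = 270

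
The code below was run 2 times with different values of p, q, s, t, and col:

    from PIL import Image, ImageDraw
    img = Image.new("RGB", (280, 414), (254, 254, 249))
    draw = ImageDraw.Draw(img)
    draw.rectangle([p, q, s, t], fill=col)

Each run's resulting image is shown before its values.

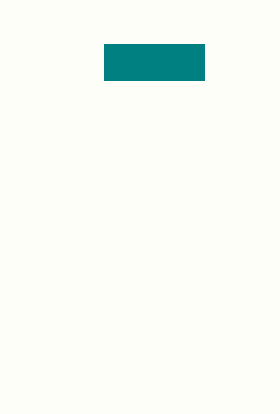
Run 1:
p = 104
q = 44
s = 204
t = 80
col = 'teal'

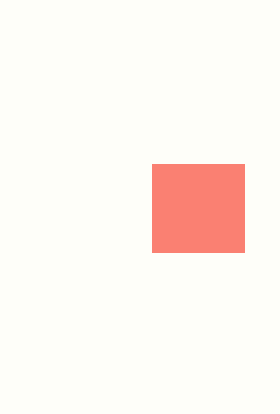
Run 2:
p = 152; q = 164; s = 244; t = 252; col = 'salmon'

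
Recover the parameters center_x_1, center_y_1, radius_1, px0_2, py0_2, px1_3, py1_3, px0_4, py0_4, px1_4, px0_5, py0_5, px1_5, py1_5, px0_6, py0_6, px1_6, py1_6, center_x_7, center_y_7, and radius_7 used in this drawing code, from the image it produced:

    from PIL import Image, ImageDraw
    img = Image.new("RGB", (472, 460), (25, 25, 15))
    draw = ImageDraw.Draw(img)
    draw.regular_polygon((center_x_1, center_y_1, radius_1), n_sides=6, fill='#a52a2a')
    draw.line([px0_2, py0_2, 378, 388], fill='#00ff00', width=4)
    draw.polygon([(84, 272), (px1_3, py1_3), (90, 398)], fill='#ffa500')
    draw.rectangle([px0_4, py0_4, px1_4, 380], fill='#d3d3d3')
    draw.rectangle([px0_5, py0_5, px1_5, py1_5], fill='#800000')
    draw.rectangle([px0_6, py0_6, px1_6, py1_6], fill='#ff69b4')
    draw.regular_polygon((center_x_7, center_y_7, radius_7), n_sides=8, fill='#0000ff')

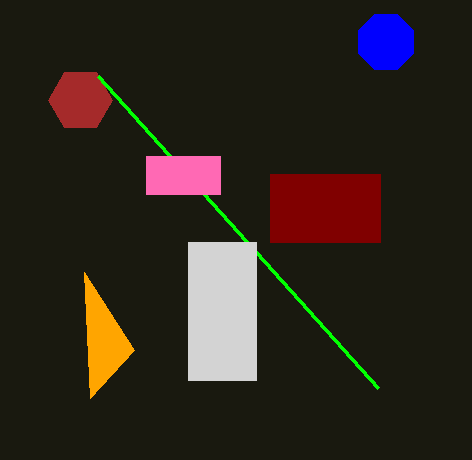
center_x_1 = 80, center_y_1 = 100, radius_1 = 32, px0_2 = 98, py0_2 = 76, px1_3 = 134, py1_3 = 350, px0_4 = 188, py0_4 = 242, px1_4 = 256, px0_5 = 270, py0_5 = 174, px1_5 = 380, py1_5 = 242, px0_6 = 146, py0_6 = 156, px1_6 = 220, py1_6 = 194, center_x_7 = 386, center_y_7 = 42, radius_7 = 30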